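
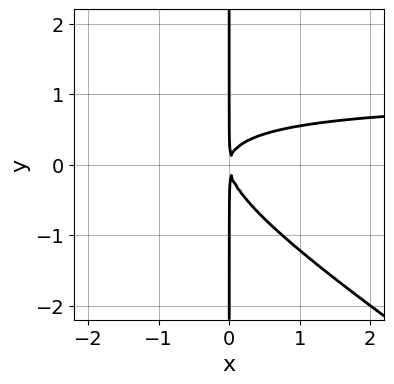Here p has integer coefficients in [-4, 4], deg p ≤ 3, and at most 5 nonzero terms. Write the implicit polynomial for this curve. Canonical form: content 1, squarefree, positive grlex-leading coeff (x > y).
2*x^2*y + 3*x*y^2 - 2*x^2

Degree: a generic line meets the curve in up to 3 points, so deg p = 3.
From the visible intercepts: the visible y-axis segment lies entirely on the curve.
Together with the visible shape, these determine p as stated.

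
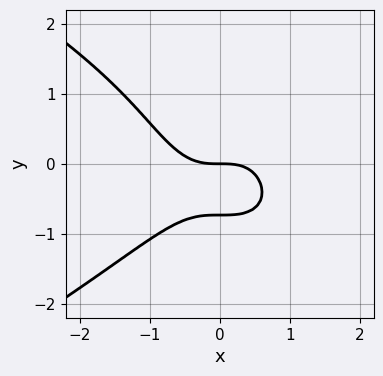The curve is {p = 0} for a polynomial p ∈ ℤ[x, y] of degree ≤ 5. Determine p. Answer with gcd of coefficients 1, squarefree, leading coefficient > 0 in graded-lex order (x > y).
1. deg p = 4. No degree-3 curve has this shape.
2. Observable constraints: one y-axis crossing is at y = 0; it crosses the x-axis at the gridline x = 0.
3. Solving for integer coefficients yields p as stated.

2*y^4 + 3*x^3 + 3*y^2 + 3*y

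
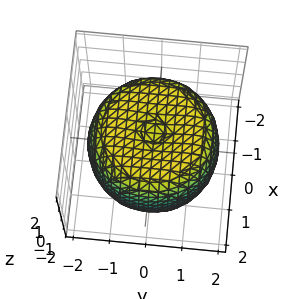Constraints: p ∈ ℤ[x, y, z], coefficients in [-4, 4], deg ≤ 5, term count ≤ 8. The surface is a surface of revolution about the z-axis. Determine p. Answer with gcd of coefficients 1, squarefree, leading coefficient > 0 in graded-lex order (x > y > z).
The degree is 4 — the shape is more complex than any degree-3 surface.
Symmetries: the z-axis is an axis of rotation, so x and y enter only as x² + y².
From the visible intercepts: a circular section at z = 0 has radius between 1 and 2.
Solving for integer coefficients yields p as stated.

x^4 + 2*x^2*y^2 + y^4 - 2*x^2 - 2*y^2 + 2*z^2 - 3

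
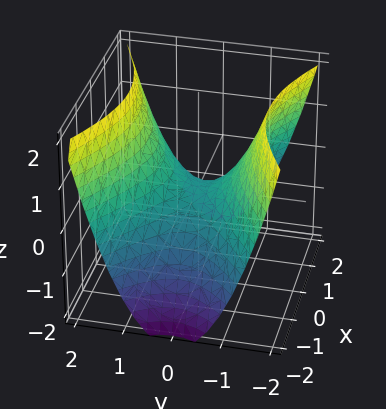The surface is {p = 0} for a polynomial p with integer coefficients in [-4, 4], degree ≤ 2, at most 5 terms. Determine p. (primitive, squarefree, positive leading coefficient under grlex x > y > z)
1. deg p = 2. A saddle surface; a quadric.
2. Symmetries: the y ↦ −y reflection is a symmetry, so y appears only in even powers; it's symmetric under x → −x, forcing even powers of x.
3. From the visible intercepts: one x-axis crossing is at x = 0; it meets the z-axis at z = 0 (among the integer gridlines); it crosses the y-axis at the gridline y = 0.
4. Putting this together gives p.

x^2 - 2*y^2 + 2*z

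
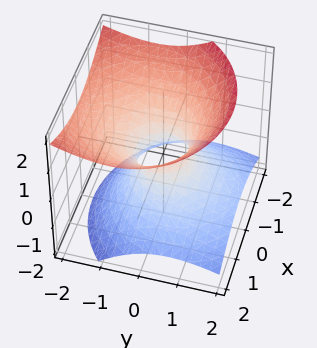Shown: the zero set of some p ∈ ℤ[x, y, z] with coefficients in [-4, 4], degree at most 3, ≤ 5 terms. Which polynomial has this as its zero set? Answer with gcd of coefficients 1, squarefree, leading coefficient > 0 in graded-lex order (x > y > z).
2*x^2 + 2*y^2 + 2*y*z - 3*z^2 - 1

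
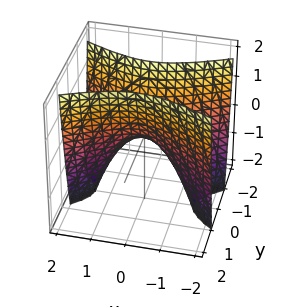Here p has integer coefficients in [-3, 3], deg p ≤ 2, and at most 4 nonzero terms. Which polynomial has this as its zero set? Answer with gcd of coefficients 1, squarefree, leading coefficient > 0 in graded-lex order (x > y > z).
1. deg p = 2. A saddle surface; a quadric.
2. Symmetries: mirror symmetry x ↦ −x ⇒ only even powers of x; it's symmetric under y → −y, forcing even powers of y.
3. Observable constraints: one x-axis crossing is at x = 0; it crosses the z-axis at the gridline z = 0; it crosses the y-axis at the gridline y = 0.
4. Putting this together gives p.

x^2 - 3*y^2 + z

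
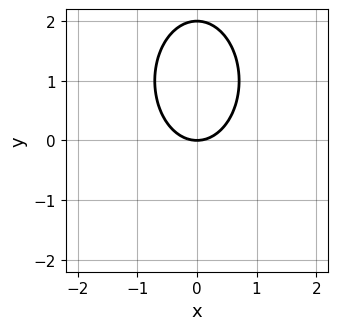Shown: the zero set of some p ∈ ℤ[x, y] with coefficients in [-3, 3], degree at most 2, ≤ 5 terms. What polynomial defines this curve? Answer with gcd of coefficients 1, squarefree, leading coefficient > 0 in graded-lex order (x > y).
First, degree: no degree-1 curve has this shape, so deg p = 2.
Then, symmetries: mirror symmetry x ↦ −x ⇒ only even powers of x.
Then, from the axis intercepts and sections: among the integer gridlines, it crosses the y-axis at y ∈ {0, 2}; one x-axis crossing is at x = 0.
Finally, matching integer coefficients to the picture gives p.

2*x^2 + y^2 - 2*y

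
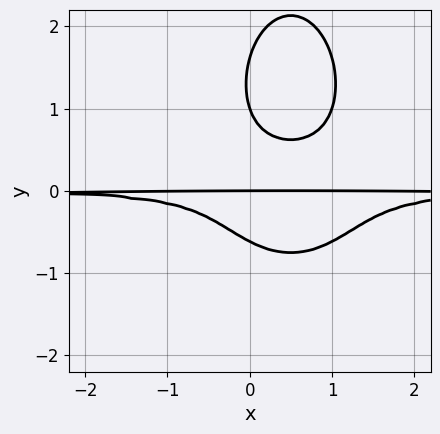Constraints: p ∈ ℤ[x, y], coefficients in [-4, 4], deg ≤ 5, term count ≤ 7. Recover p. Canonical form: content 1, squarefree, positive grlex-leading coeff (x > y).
3*x^2*y^2 + y^4 - 3*x*y^2 - 2*y^3 + y

First, deg p = 4. A generic line meets the curve in up to 4 points.
Next, checking where it meets the axes: the y-axis gridline crossings are at y ∈ {0, 1}; every point of the x-axis in the box is on the curve.
Finally, these observations pin down the coefficients.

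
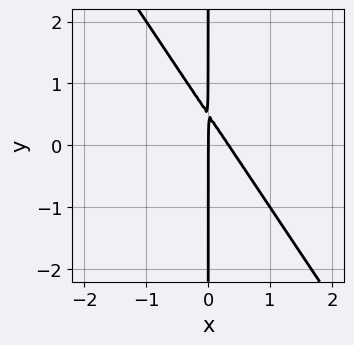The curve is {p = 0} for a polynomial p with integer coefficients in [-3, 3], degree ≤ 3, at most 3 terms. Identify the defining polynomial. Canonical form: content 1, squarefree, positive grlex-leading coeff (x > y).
First, degree: a generic line meets the curve in up to 2 points, so deg p = 2.
Next, observable constraints: every point of the y-axis in the box is on the curve; it crosses the x-axis at the gridline x = 0.
Finally, together with the visible shape, these determine p as stated.

3*x^2 + 2*x*y - x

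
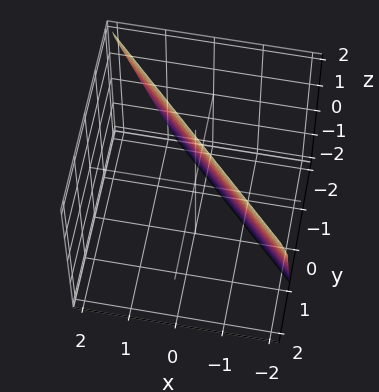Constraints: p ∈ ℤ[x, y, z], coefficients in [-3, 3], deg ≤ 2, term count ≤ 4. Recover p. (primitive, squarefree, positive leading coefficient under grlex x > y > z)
3*x + 3*y - z + 2

(a) deg p = 1. Every cross-section is a straight line — this is a plane.
(b) From the axis intercepts and sections: it meets the z-axis at z = 2 (among the integer gridlines).
(c) The integer polynomial consistent with all of this is the stated p.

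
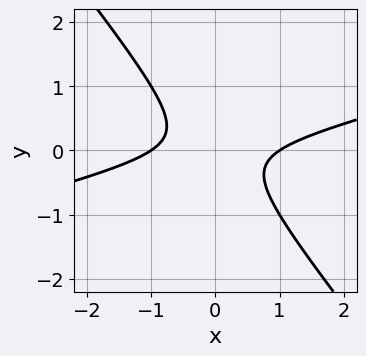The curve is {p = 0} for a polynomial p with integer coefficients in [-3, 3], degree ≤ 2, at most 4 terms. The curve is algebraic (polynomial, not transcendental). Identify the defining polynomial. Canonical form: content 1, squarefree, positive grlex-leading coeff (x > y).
x^2 - 3*x*y - 3*y^2 - 1

(a) Degree: no degree-1 curve has this shape, so deg p = 2.
(b) Against the integer gridlines: the curve avoids every integer y-axis point in the box; among the integer gridlines, it crosses the x-axis at x ∈ {-1, 1}.
(c) Together with the visible shape, these determine p as stated.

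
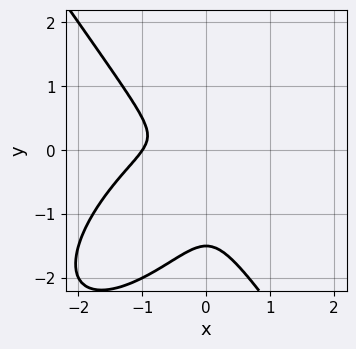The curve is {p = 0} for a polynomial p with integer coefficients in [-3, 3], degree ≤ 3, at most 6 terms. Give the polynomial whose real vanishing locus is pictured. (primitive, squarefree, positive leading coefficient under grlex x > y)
3*x^3 - 2*x^2*y + 2*y^3 + 3*x^2 + 3*y^2

First, degree: a generic line meets the curve in up to 3 points, so deg p = 3.
Next, from the visible intercepts: one x-axis crossing is at x = -1.
Finally, the integer polynomial consistent with all of this is the stated p.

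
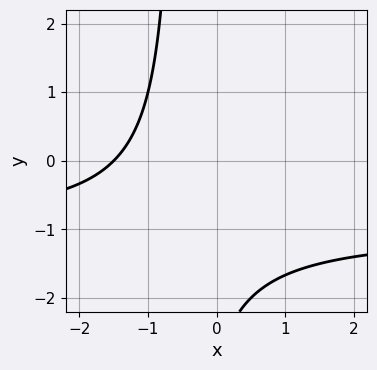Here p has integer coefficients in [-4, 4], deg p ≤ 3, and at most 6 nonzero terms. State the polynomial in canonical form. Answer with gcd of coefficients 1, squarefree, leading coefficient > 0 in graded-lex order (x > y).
2*x*y + 2*x + y + 3

(a) deg p = 2.
(b) Observable constraints: it misses every integer gridline on the y-axis.
(c) These observations pin down the coefficients.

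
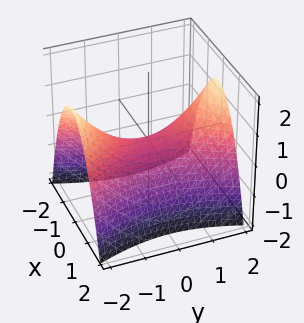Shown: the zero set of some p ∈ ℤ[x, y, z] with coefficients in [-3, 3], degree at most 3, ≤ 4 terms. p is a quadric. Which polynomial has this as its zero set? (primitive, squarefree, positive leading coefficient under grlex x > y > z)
3*x^2 - y^2 + 3*z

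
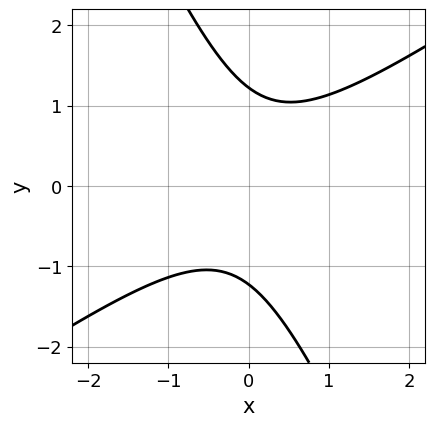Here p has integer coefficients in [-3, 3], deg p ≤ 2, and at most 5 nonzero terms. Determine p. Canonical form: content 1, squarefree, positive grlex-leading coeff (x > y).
3*x^2 - 3*x*y - 2*y^2 + 3

1. deg p = 2. The shape is more complex than any degree-1 curve.
2. From the axis intercepts and sections: no x-intercept at any integer in the box.
3. Together with the visible shape, these determine p as stated.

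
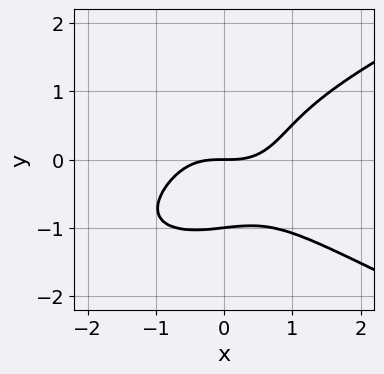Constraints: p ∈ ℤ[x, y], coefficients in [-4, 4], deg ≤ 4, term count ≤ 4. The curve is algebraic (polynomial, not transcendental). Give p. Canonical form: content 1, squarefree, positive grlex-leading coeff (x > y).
3*y^4 - 2*x^3 + x*y^2 + 3*y

(a) The degree is 4 — a generic line meets the curve in up to 4 points.
(b) Against the integer gridlines: it meets the x-axis at x = 0 (among the integer gridlines); among the integer gridlines, it crosses the y-axis at y ∈ {-1, 0}.
(c) Together with the visible shape, these determine p as stated.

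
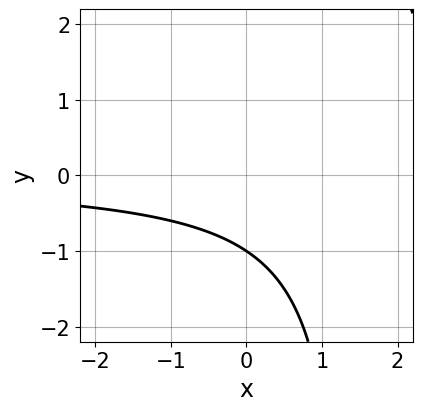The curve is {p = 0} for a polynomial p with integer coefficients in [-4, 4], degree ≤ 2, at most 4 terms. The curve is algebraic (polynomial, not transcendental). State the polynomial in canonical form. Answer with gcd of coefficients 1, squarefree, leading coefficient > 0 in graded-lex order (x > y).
2*x*y - 3*y - 3

Degree: no degree-1 curve has this shape, so deg p = 2.
Against the integer gridlines: it misses every integer gridline on the x-axis; one y-axis crossing is at y = -1.
Solving for integer coefficients yields p as stated.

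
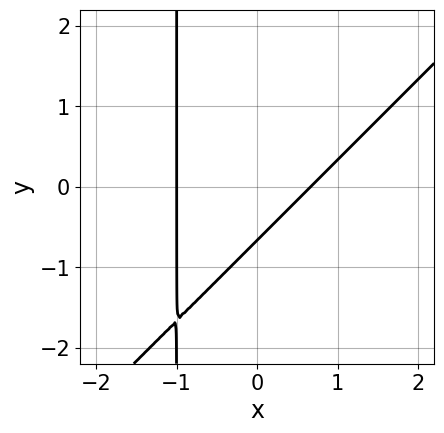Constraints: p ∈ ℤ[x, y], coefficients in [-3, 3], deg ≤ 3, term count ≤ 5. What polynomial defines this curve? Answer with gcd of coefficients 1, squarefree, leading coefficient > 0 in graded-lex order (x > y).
3*x^2 - 3*x*y + x - 3*y - 2

deg p = 2.
From the axis intercepts and sections: one x-axis crossing is at x = -1.
Fitting integer coefficients to these (and the overall shape) gives p.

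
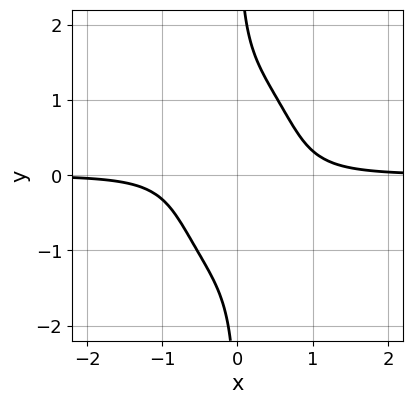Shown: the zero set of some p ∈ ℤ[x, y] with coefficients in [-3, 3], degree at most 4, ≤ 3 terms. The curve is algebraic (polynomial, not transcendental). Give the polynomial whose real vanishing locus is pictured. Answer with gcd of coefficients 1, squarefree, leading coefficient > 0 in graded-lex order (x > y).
(a) The degree is 4 — a generic line meets the curve in up to 4 points.
(b) Checking where it meets the axes: it misses every integer gridline on the y-axis; the curve avoids every integer x-axis point in the box.
(c) Assembling these constraints gives the stated polynomial.

3*x^3*y + x*y^3 - 1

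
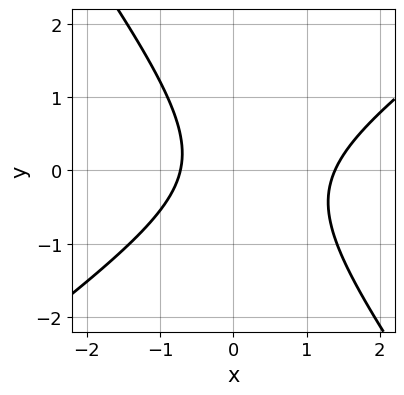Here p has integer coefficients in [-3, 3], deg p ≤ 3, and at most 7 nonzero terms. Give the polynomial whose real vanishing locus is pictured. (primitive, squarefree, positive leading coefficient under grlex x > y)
3*x^2 - 2*x*y - 3*y^2 - 2*x - 3

First, degree: no degree-1 curve has this shape, so deg p = 2.
Next, from the axis intercepts and sections: it misses every integer gridline on the y-axis.
Finally, together with the visible shape, these determine p as stated.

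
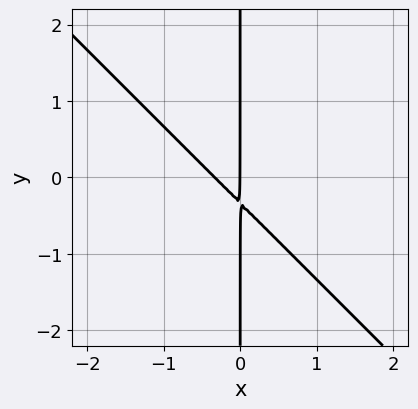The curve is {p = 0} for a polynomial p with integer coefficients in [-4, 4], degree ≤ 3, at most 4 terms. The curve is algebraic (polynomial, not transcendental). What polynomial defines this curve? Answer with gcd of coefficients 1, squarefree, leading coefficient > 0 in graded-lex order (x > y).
First, the degree is 2 — the shape is more complex than any degree-1 curve.
Next, reading off the gridlines: the visible y-axis segment lies entirely on the curve; it crosses the x-axis at the gridline x = 0.
Finally, these observations pin down the coefficients.

3*x^2 + 3*x*y + x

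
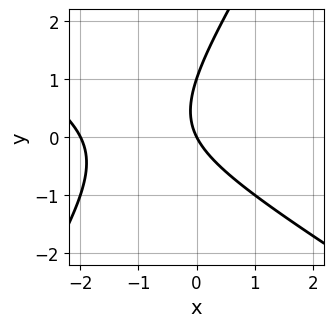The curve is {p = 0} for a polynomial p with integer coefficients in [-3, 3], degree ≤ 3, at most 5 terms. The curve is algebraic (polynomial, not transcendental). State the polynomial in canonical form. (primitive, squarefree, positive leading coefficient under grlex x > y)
1. deg p = 2. The shape is more complex than any degree-1 curve.
2. Against the integer gridlines: among the integer gridlines, it crosses the y-axis at y ∈ {0, 1}; among the integer gridlines, it crosses the x-axis at x ∈ {-2, 0}.
3. Fitting integer coefficients to these (and the overall shape) gives p.

x^2 + x*y - y^2 + 2*x + y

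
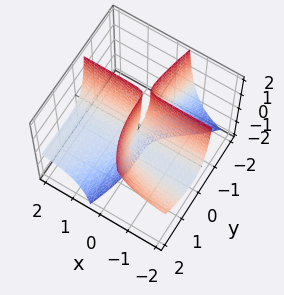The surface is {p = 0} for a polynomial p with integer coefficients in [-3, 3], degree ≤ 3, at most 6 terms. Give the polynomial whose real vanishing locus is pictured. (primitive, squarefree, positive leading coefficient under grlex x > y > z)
2*x*y^2 - 3*x*y*z - y^3 - 3*x*y - 2*x*z

(a) deg p = 3. A generic line meets the surface in up to 3 points.
(b) From the axis intercepts and sections: every point of the z-axis in the box is on the surface; the visible x-axis segment lies entirely on the surface.
(c) Matching integer coefficients to the picture gives p.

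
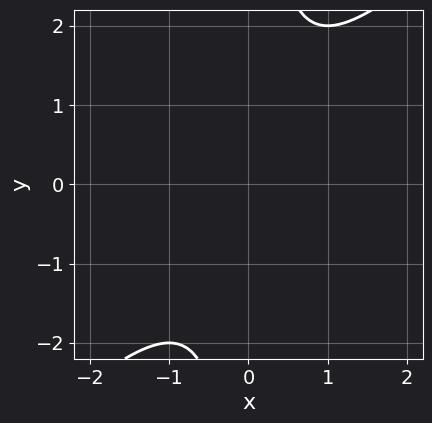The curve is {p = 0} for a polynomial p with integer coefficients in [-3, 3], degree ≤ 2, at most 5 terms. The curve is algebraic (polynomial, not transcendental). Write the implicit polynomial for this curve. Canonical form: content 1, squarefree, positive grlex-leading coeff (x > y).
x^2 - x*y + 1

First, deg p = 2.
Next, observable constraints: no y-intercept at any integer in the box; no x-intercept at any integer in the box.
Finally, matching integer coefficients to the picture gives p.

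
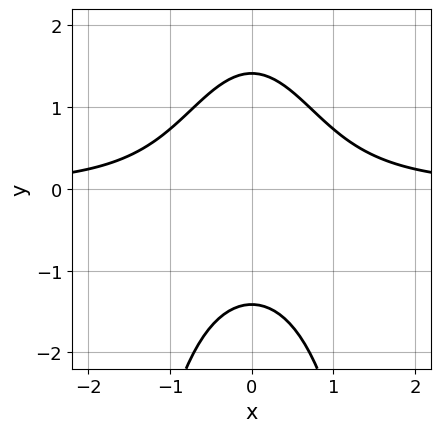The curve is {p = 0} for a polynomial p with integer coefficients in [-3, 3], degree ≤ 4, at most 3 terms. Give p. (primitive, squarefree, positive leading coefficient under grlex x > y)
1. deg p = 3. A generic line meets the curve in up to 3 points.
2. Symmetries: mirror symmetry x ↦ −x ⇒ only even powers of x.
3. Against the integer gridlines: it misses every integer gridline on the x-axis.
4. Together with the visible shape, these determine p as stated.

2*x^2*y + y^2 - 2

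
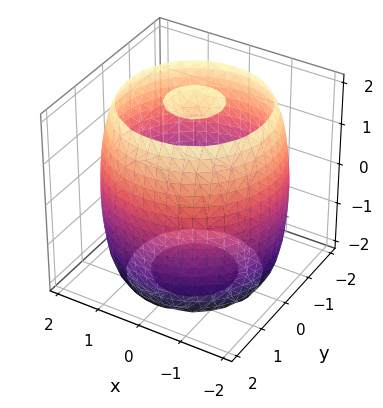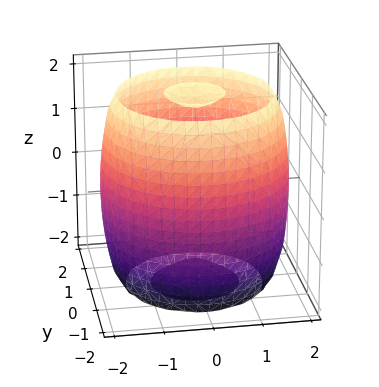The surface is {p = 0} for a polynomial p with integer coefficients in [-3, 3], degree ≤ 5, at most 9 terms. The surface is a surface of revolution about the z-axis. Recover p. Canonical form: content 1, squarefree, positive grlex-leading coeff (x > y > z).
x^4 + 2*x^2*y^2 + y^4 - 3*x^2 - 3*y^2 + z^2 - 3

(a) There are 3 components. They look like related sheets of one shape, so recover p as a whole.
(b) Degree: the shape is more complex than any degree-3 surface, so deg p = 4.
(c) Symmetry: the surface is invariant under rotation about z: p = q(x² + y², z).
(d) Reading off the gridlines: a circular section at z = -1 has radius between 1 and 2.
(e) Solving for integer coefficients yields p as stated.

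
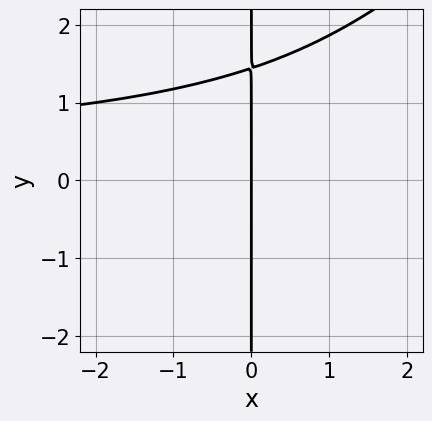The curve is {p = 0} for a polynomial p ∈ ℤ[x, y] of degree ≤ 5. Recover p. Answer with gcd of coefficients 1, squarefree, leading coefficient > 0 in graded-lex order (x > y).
x^2*y^2 - x*y^3 + 3*x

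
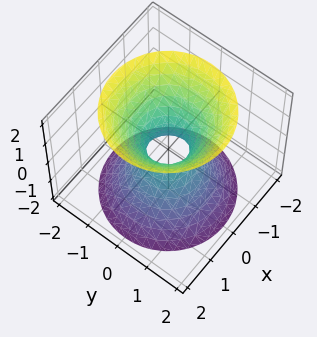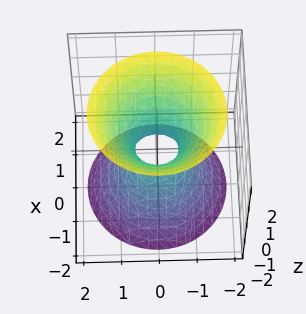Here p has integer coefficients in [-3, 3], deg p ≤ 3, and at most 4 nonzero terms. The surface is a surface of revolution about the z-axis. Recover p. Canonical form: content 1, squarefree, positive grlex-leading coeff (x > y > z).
First, deg p = 2. The shape is more complex than any degree-1 surface.
Next, symmetries: rotational symmetry about the z-axis ⇒ p depends on x, y only through x² + y².
Next, from the visible intercepts: a circular section at z = 2 has radius between 1 and 2; it misses every integer gridline on the z-axis.
Finally, these observations pin down the coefficients.

3*x^2 + 3*y^2 - 2*z^2 - 1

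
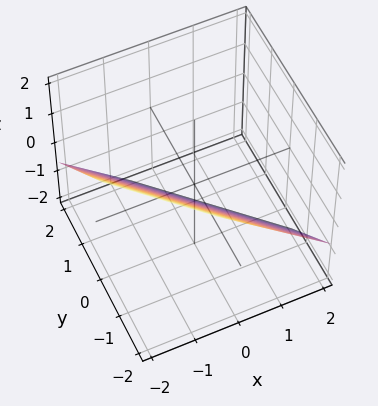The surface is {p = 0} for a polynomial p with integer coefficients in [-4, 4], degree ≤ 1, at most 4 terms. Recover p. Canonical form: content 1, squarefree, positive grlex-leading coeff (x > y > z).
The degree is 1 — every cross-section is a straight line — this is a plane.
Putting this together gives p.

3*x + 3*y + 3*z + 2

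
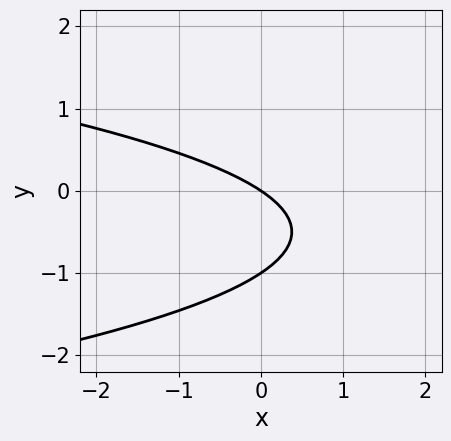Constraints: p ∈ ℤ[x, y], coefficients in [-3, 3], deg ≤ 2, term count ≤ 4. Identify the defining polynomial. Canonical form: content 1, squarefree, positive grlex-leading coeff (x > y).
3*y^2 + 2*x + 3*y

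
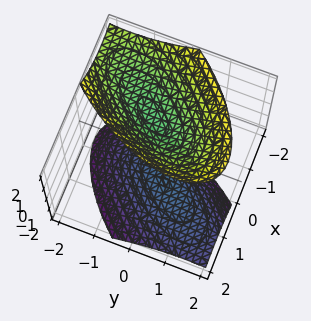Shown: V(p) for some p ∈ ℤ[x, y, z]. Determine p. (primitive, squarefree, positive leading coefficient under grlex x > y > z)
3*x^2 - 3*x*y + 2*x*z + 2*y^2 - 2*z^2 + 2

1. I count 2 distinct pieces. They look like related sheets of one shape, so recover p as a whole.
2. Degree: a generic line meets the surface in up to 2 points, so deg p = 2.
3. From the axis intercepts and sections: among the integer gridlines, it crosses the z-axis at z ∈ {-1, 1}; no x-intercept at any integer in the box.
4. Matching integer coefficients to the picture gives p.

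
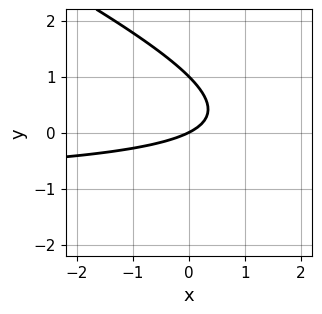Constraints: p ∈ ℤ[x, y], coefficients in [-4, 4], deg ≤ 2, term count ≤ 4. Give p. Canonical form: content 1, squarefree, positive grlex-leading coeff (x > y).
x*y + 2*y^2 + x - 2*y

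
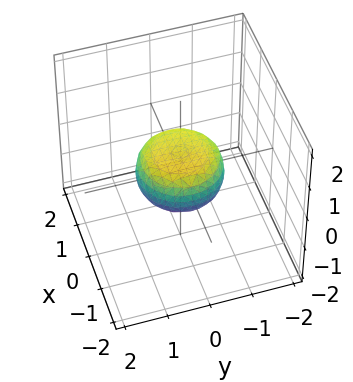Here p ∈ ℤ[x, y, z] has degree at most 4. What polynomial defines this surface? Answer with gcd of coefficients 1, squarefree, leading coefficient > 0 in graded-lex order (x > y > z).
2*x^4 + 4*x^2*y^2 + 2*y^4 - x^2 - y^2 + 3*z^2 - 1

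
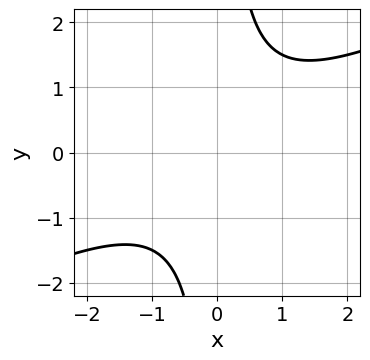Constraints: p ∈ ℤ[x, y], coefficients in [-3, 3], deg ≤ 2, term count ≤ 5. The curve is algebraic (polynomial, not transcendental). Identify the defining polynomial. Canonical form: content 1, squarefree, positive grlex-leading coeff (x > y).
1. The degree is 2 — a generic line meets the curve in up to 2 points.
2. Against the integer gridlines: it misses every integer gridline on the x-axis; the curve avoids every integer y-axis point in the box.
3. Assembling these constraints gives the stated polynomial.

x^2 - 2*x*y + 2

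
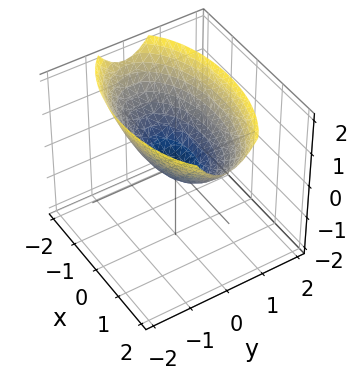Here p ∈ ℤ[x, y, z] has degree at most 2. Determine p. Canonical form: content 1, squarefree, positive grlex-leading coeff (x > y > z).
x^2 + 3*y^2 - 3*z

(a) Degree: a single bowl opening along one axis; a quadric, so deg p = 2.
(b) Symmetries: mirror symmetry y ↦ −y ⇒ only even powers of y; the x ↦ −x reflection is a symmetry, so x appears only in even powers.
(c) From the axis intercepts and sections: it crosses the z-axis at the gridline z = 0; one y-axis crossing is at y = 0.
(d) Fitting integer coefficients to these (and the overall shape) gives p.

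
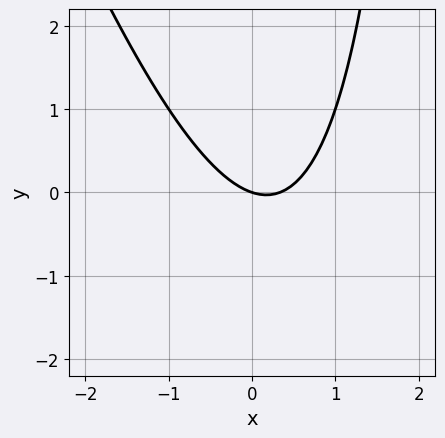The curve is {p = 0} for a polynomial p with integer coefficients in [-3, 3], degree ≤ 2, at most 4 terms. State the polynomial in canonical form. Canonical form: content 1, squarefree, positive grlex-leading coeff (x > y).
Degree: a generic line meets the curve in up to 2 points, so deg p = 2.
From the axis intercepts and sections: one y-axis crossing is at y = 0; it meets the x-axis at x = 0 (among the integer gridlines).
Putting this together gives p.

3*x^2 + x*y - x - 3*y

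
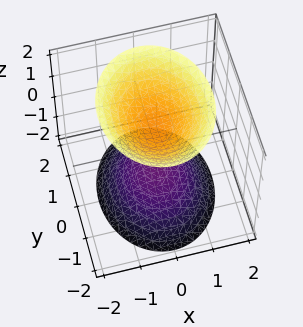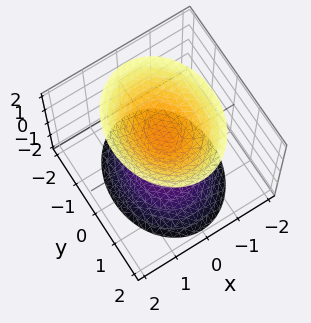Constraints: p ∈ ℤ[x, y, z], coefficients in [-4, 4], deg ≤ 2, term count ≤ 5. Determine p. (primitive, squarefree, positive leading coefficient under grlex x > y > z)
3*x^2 + 2*y^2 - 2*z^2 + 2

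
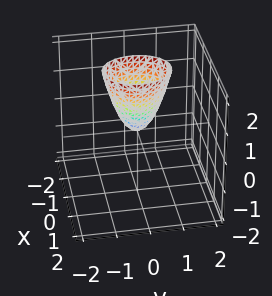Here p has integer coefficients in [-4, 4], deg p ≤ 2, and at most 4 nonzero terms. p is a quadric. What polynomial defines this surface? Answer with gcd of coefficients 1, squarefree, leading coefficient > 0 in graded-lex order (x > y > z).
deg p = 2. A paraboloid; a quadric.
Symmetries: mirror symmetry y ↦ −y ⇒ only even powers of y; the x ↦ −x reflection is a symmetry, so x appears only in even powers.
Checking where it meets the axes: it meets the z-axis at z = 0 (among the integer gridlines); it meets the y-axis at y = 0 (among the integer gridlines); it meets the x-axis at x = 0 (among the integer gridlines).
Solving for integer coefficients yields p as stated.

3*x^2 + 2*y^2 - z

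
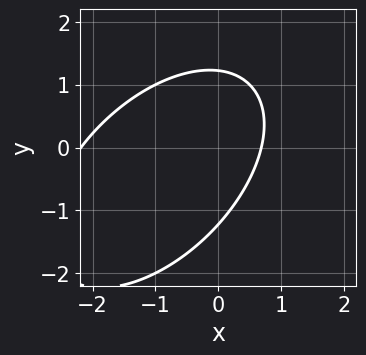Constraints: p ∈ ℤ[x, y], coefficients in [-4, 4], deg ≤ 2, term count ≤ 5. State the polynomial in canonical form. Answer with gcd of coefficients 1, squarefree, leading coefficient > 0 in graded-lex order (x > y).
2*x^2 - 2*x*y + 2*y^2 + 3*x - 3

The degree is 2 — the shape is more complex than any degree-1 curve.
The integer polynomial consistent with all of this is the stated p.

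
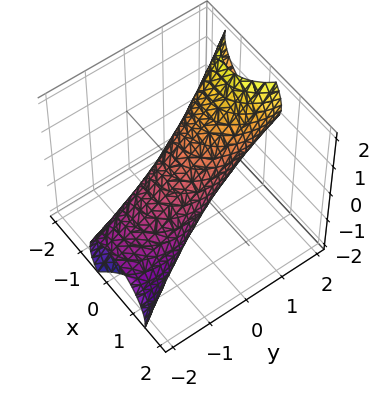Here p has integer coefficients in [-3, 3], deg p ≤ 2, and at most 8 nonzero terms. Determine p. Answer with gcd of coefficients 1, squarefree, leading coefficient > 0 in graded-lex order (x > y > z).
2*x^2 + x*z + y^2 - 3*y*z + 2*z^2 - 1

1. Degree: the shape is more complex than any degree-1 surface, so deg p = 2.
2. Checking where it meets the axes: the y-axis gridline crossings are at y ∈ {-1, 1}.
3. Assembling these constraints gives the stated polynomial.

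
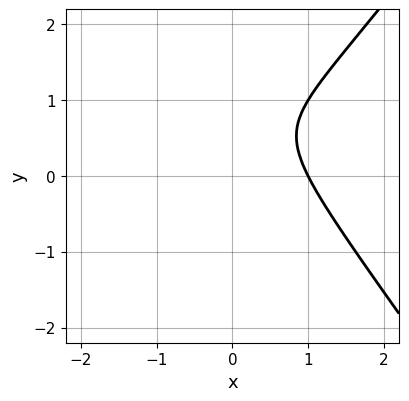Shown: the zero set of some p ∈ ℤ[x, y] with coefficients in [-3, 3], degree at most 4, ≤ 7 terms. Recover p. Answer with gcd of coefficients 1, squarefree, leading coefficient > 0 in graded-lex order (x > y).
First, the degree is 3 — no degree-2 curve has this shape.
Then, observable constraints: it meets the x-axis at x = 1 (among the integer gridlines); no y-intercept at any integer in the box.
Finally, putting this together gives p.

2*x^3 - x*y^2 - 2*y^2 + 3*y - 2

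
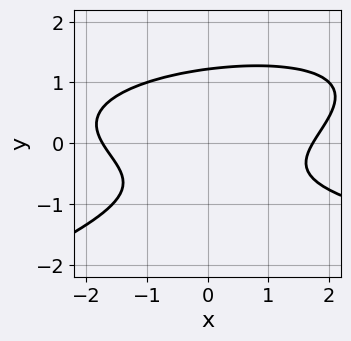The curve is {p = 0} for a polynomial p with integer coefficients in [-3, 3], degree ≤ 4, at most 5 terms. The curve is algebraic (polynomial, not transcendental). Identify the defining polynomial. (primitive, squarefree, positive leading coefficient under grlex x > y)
Degree: a generic line meets the curve in up to 3 points, so deg p = 3.
Solving for integer coefficients yields p as stated.

x*y^2 - 3*y^3 - x^2 + 2*y + 3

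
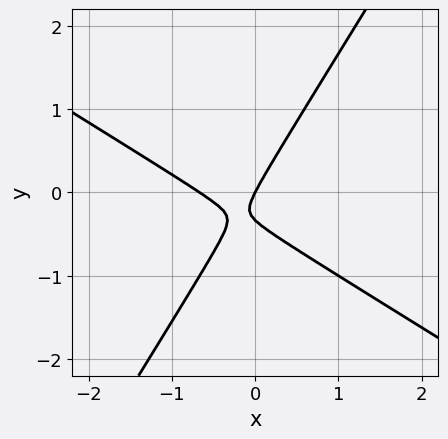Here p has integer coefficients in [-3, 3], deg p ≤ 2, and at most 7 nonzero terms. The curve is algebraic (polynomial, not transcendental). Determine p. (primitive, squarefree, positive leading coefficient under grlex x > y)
3*x^2 + 3*x*y - 3*y^2 + 2*x - y

The degree is 2 — no degree-1 curve has this shape.
Against the integer gridlines: one y-axis crossing is at y = 0; it meets the x-axis at x = 0 (among the integer gridlines).
The integer polynomial consistent with all of this is the stated p.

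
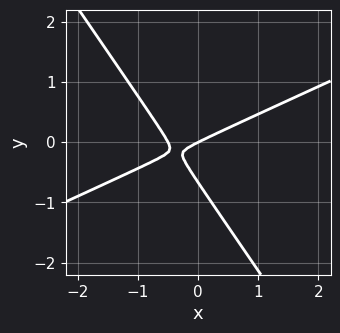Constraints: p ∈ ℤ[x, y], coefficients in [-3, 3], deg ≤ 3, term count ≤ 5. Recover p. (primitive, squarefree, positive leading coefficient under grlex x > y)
2*x^2 - 3*x*y - 3*y^2 + x - 2*y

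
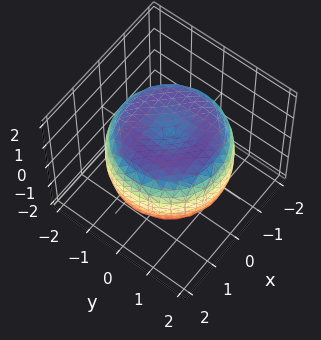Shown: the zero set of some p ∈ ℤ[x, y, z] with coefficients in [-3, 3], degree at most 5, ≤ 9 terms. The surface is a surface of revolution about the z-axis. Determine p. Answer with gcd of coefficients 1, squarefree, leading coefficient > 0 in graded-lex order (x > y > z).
(a) deg p = 4. No degree-3 surface has this shape.
(b) Symmetries: rotational symmetry about the z-axis ⇒ p depends on x, y only through x² + y².
(c) From the visible intercepts: among the integer gridlines, it crosses the z-axis at z ∈ {-1, 1}; a circular section at z = 1 has radius between 1 and 2.
(d) Putting this together gives p.

x^4 + 2*x^2*y^2 + y^4 - 2*x^2 - 2*y^2 + 2*z^2 - 2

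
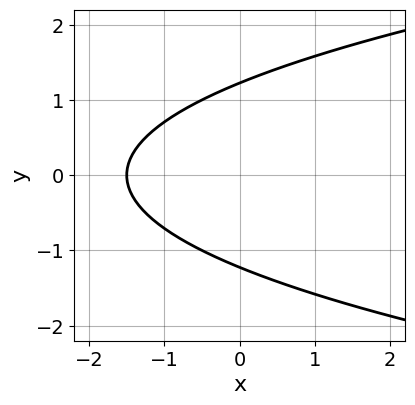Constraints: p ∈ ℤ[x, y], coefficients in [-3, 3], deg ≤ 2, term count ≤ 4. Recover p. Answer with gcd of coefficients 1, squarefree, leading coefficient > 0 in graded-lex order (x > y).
Degree: no degree-1 curve has this shape, so deg p = 2.
Symmetries: mirror symmetry y ↦ −y ⇒ only even powers of y.
Solving for integer coefficients yields p as stated.

2*y^2 - 2*x - 3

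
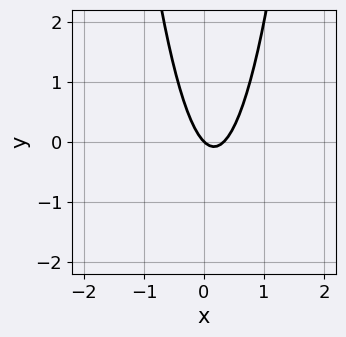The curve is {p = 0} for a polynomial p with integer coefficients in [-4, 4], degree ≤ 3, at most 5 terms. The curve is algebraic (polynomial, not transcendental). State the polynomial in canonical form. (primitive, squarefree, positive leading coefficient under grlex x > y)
(a) The degree is 2 — a generic line meets the curve in up to 2 points.
(b) Observable constraints: one y-axis crossing is at y = 0; it crosses the x-axis at the gridline x = 0.
(c) Together with the visible shape, these determine p as stated.

3*x^2 - x - y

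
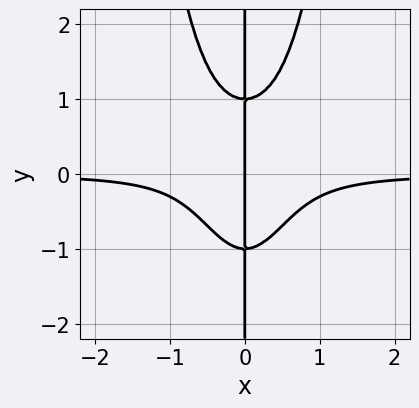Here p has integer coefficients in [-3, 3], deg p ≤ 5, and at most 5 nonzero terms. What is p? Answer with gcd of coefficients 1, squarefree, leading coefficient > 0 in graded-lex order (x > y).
Degree: the shape is more complex than any degree-3 curve, so deg p = 4.
From the visible intercepts: one x-axis crossing is at x = 0; the visible y-axis segment lies entirely on the curve.
Solving for integer coefficients yields p as stated.

3*x^3*y - x*y^2 + x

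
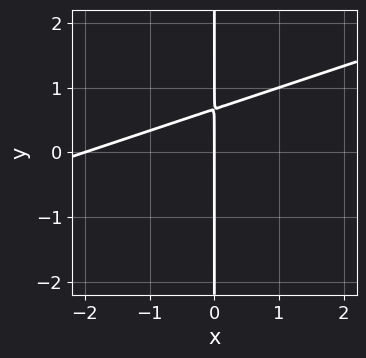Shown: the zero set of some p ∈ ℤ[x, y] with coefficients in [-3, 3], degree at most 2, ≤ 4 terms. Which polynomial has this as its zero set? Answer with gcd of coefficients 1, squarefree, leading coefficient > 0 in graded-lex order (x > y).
x^2 - 3*x*y + 2*x

(a) deg p = 2.
(b) From the visible intercepts: among the integer gridlines, it crosses the x-axis at x ∈ {-2, 0}; the visible y-axis segment lies entirely on the curve.
(c) The integer polynomial consistent with all of this is the stated p.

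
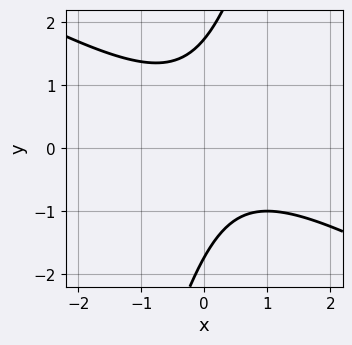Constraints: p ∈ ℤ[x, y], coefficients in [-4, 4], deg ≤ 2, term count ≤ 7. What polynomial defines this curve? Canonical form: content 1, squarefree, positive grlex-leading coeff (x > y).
2*x^2 + 3*x*y - y^2 - x + 3

(a) The degree is 2 — a generic line meets the curve in up to 2 points.
(b) Reading off the gridlines: no x-intercept at any integer in the box.
(c) Putting this together gives p.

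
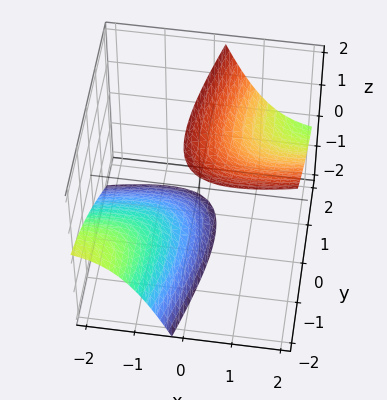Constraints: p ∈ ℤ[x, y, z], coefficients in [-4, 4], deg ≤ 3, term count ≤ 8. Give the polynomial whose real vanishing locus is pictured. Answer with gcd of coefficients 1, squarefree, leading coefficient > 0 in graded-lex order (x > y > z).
1. There are 2 components. Treating them together as one polynomial.
2. deg p = 2. No degree-1 surface has this shape.
3. Observable constraints: the surface avoids every integer x-axis point in the box; no y-intercept at any integer in the box.
4. These observations pin down the coefficients.

x^2 - 3*x*y - 3*x*z + y^2 - z^2 + 3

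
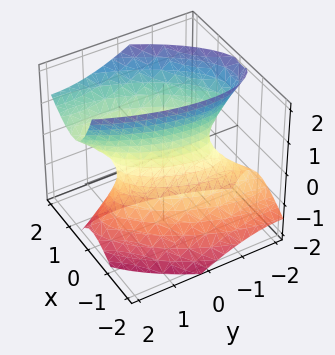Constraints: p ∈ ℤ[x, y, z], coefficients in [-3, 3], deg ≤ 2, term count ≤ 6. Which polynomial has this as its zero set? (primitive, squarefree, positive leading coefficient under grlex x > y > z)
1. The degree is 2 — no degree-1 surface has this shape.
2. Checking where it meets the axes: among the integer gridlines, it crosses the y-axis at y ∈ {-1, 1}; the surface avoids every integer z-axis point in the box.
3. Putting this together gives p.

3*x^2 - 2*x*y - 2*x*z + y^2 - z^2 - 1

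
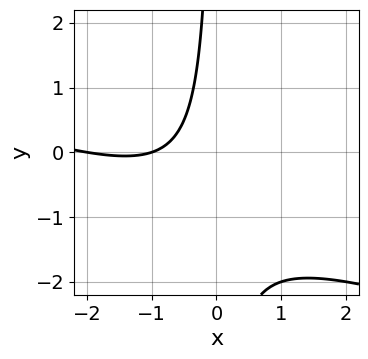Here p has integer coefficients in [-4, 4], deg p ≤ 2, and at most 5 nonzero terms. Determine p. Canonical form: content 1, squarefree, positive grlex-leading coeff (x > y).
x^2 + 3*x*y + 3*x + 2

First, deg p = 2. The shape is more complex than any degree-1 curve.
Next, from the axis intercepts and sections: among the integer gridlines, it crosses the x-axis at x ∈ {-2, -1}; no y-intercept at any integer in the box.
Finally, assembling these constraints gives the stated polynomial.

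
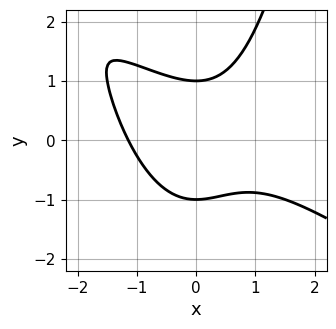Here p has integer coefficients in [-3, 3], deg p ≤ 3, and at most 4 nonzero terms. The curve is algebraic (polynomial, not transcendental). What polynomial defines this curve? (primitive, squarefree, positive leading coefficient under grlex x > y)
2*x^3 + 3*x^2*y - 3*y^2 + 3

First, the degree is 3 — the shape is more complex than any degree-2 curve.
Next, observable constraints: the y-axis gridline crossings are at y ∈ {-1, 1}.
Finally, solving for integer coefficients yields p as stated.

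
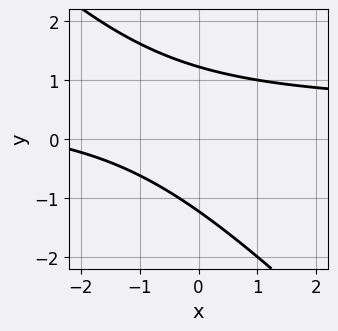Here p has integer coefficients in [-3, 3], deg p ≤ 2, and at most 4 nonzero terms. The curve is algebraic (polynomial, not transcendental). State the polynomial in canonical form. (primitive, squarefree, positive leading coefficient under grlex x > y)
2*x*y + 2*y^2 - x - 3

1. deg p = 2. No degree-1 curve has this shape.
2. Reading off the gridlines: no x-intercept at any integer in the box.
3. Putting this together gives p.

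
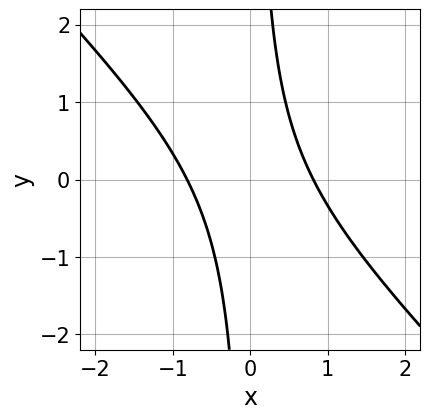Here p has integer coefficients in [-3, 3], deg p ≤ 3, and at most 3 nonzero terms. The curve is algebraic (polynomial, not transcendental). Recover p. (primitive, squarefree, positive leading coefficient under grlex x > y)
3*x^2 + 3*x*y - 2

The degree is 2 — the shape is more complex than any degree-1 curve.
From the axis intercepts and sections: it misses every integer gridline on the y-axis.
The integer polynomial consistent with all of this is the stated p.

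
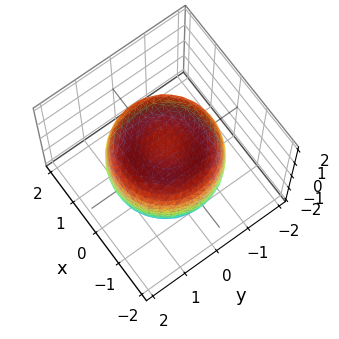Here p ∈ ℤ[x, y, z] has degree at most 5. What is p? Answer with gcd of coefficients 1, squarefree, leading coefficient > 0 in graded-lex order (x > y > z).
First, deg p = 4. A generic line meets the surface in up to 4 points.
Next, symmetries: the surface is invariant under rotation about z: p = q(x² + y², z).
Then, from the axis intercepts and sections: a circular section at z = -1 has radius between 1 and 2; the z-axis gridline crossings are at z ∈ {-1, 1}.
Finally, solving for integer coefficients yields p as stated.

2*x^4 + 4*x^2*y^2 + 2*y^4 - 3*x^2 - 3*y^2 + 3*z^2 - 3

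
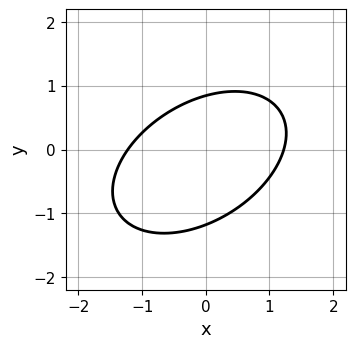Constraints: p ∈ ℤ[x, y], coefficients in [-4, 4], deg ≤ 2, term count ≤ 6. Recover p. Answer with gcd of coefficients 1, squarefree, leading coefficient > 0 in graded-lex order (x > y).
2*x^2 - 2*x*y + 3*y^2 + y - 3

(a) The degree is 2 — a generic line meets the curve in up to 2 points.
(b) The integer polynomial consistent with all of this is the stated p.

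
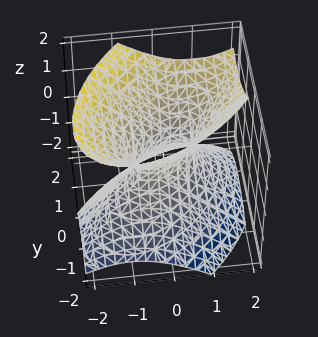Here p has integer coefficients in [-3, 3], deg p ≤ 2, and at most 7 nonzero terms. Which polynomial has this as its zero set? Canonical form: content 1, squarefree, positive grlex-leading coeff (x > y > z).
2*x^2 - 2*x*y + 2*y^2 - y*z - 2*z^2 - 1

(a) The degree is 2 — the shape is more complex than any degree-1 surface.
(b) Against the integer gridlines: the surface avoids every integer z-axis point in the box.
(c) Solving for integer coefficients yields p as stated.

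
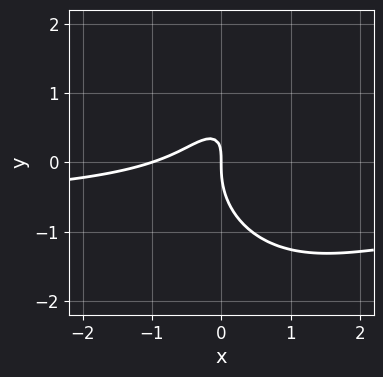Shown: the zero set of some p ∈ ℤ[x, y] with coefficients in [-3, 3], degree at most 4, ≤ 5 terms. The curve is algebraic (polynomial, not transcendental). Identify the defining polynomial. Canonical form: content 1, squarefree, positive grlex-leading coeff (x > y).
3*x^2*y + 2*y^3 + 2*x^2 - 3*x*y + 2*x

The degree is 3 — no degree-2 curve has this shape.
From the visible intercepts: it crosses the y-axis at the gridline y = 0; the x-axis gridline crossings are at x ∈ {-1, 0}.
Assembling these constraints gives the stated polynomial.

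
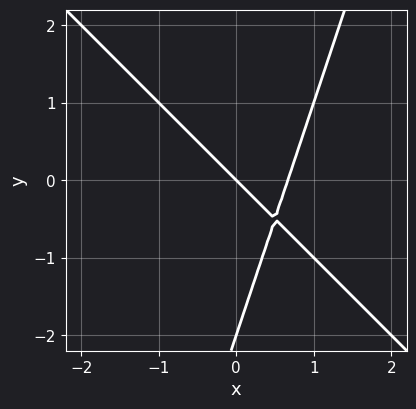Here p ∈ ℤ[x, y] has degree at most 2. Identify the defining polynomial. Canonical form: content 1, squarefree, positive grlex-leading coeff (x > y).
(a) Degree: a generic line meets the curve in up to 2 points, so deg p = 2.
(b) Against the integer gridlines: among the integer gridlines, it crosses the y-axis at y ∈ {-2, 0}; it meets the x-axis at x = 0 (among the integer gridlines).
(c) Solving for integer coefficients yields p as stated.

3*x^2 + 2*x*y - y^2 - 2*x - 2*y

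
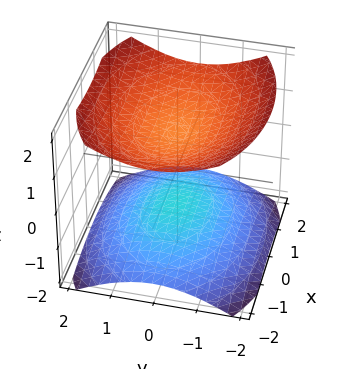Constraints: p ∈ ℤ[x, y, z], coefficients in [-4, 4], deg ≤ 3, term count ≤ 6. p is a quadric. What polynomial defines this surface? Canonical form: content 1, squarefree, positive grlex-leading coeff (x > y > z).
x^2 + 2*y^2 - 3*z^2 + 3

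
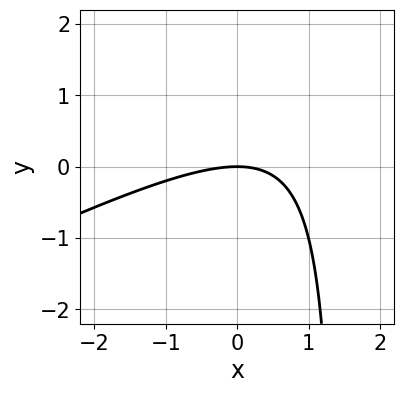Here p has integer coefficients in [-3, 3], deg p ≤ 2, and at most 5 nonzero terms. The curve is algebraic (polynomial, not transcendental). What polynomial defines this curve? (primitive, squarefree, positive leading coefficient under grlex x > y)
First, deg p = 2. No degree-1 curve has this shape.
Next, reading off the gridlines: it meets the x-axis at x = 0 (among the integer gridlines); one y-axis crossing is at y = 0.
Finally, fitting integer coefficients to these (and the overall shape) gives p.

x^2 - 2*x*y + 3*y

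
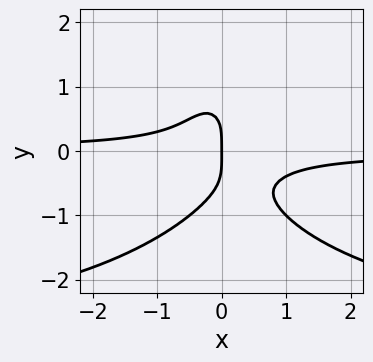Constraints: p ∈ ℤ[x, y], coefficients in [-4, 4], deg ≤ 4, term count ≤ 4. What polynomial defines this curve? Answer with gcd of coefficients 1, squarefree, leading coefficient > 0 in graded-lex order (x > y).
1. deg p = 4.
2. Against the integer gridlines: one y-axis crossing is at y = 0; one x-axis crossing is at x = 0.
3. Putting this together gives p.

x^2*y^2 + y^4 + 3*x^2*y + x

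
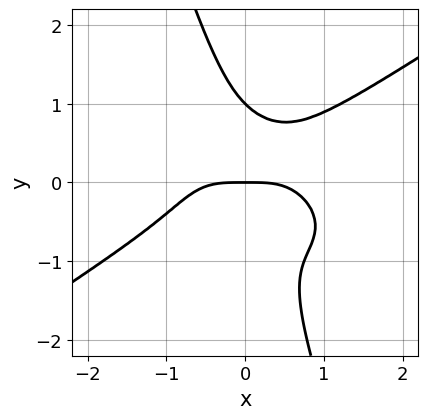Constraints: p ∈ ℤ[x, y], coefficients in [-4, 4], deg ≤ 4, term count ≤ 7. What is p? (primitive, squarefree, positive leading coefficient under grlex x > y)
x^4 - 3*x*y^3 - y^4 + x^2*y + y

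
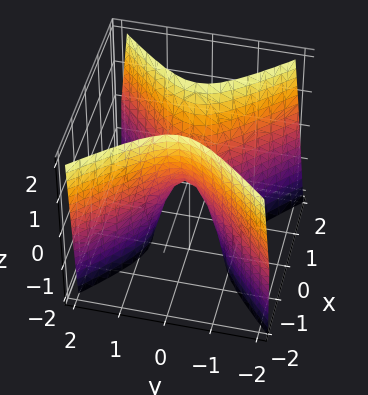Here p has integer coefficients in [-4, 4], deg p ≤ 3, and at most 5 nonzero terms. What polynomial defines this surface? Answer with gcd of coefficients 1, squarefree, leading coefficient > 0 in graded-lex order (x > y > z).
3*x^2 - 3*y^2 - z

(a) The degree is 2 — a hyperbolic paraboloid; a quadric.
(b) Symmetries: it's symmetric under x → −x, forcing even powers of x; mirror symmetry y ↦ −y ⇒ only even powers of y.
(c) From the axis intercepts and sections: one x-axis crossing is at x = 0; it meets the z-axis at z = 0 (among the integer gridlines).
(d) The integer polynomial consistent with all of this is the stated p.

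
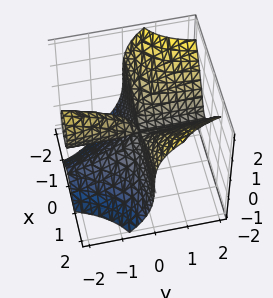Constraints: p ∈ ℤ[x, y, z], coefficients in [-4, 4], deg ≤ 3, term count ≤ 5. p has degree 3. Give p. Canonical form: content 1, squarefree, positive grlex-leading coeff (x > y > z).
3*x^2*y - z^3 - y*z

Degree: no degree-2 surface has this shape, so deg p = 3.
Checking where it meets the axes: the visible y-axis segment lies entirely on the surface; one z-axis crossing is at z = 0.
The integer polynomial consistent with all of this is the stated p. Check: (-2, 0, 0) on the x-axis lies on the surface, and p(-2, 0, 0) = 0. ✓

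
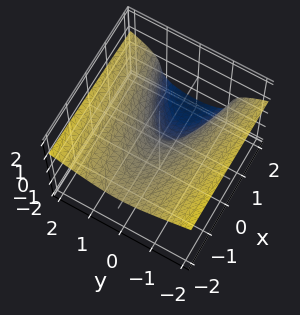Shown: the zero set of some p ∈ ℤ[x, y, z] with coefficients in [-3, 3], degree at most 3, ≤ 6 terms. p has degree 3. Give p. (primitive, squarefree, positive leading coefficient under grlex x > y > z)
3*z^3 - 3*y^2 + 3*z^2 + 2*x + 2*z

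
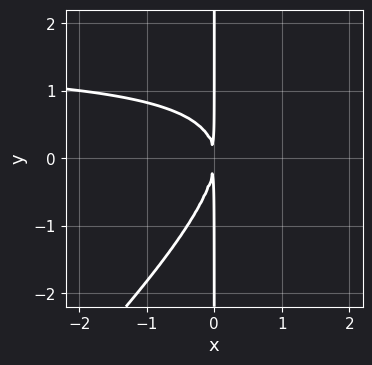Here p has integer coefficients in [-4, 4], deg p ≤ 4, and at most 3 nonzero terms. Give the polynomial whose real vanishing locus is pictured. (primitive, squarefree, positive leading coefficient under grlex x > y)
2*x^2*y - 2*x*y^2 - 3*x^2

deg p = 3. The shape is more complex than any degree-2 curve.
Observable constraints: the visible y-axis segment lies entirely on the curve.
These observations pin down the coefficients.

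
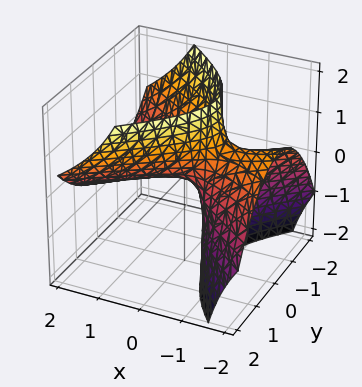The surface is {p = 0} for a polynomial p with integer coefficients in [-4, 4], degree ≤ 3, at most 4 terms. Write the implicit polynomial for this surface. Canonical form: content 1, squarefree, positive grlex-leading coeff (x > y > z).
1. The degree is 2 — no degree-1 surface has this shape.
2. Reading off the gridlines: one x-axis crossing is at x = 0; it crosses the z-axis at the gridline z = 0; one y-axis crossing is at y = 0.
3. Putting this together gives p.

x^2 + 3*x*z - 2*y^2 + 2*z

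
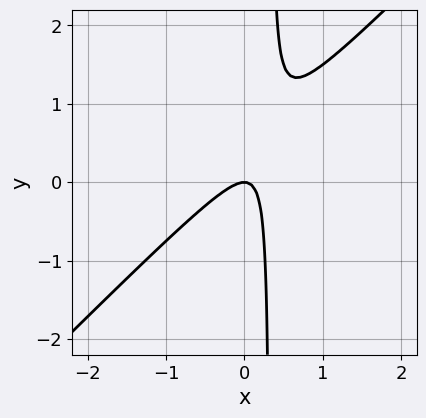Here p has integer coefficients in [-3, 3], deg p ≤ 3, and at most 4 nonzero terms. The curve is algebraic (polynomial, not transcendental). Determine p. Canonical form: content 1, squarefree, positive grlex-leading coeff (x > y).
(a) deg p = 2. No degree-1 curve has this shape.
(b) From the axis intercepts and sections: it crosses the y-axis at the gridline y = 0; it meets the x-axis at x = 0 (among the integer gridlines).
(c) Solving for integer coefficients yields p as stated.

3*x^2 - 3*x*y + y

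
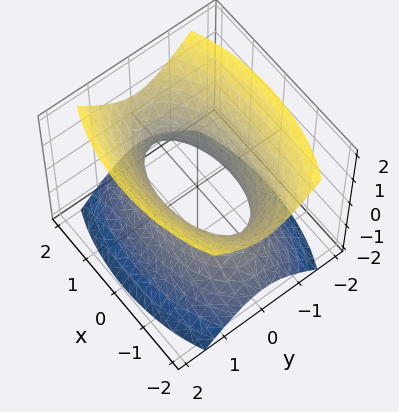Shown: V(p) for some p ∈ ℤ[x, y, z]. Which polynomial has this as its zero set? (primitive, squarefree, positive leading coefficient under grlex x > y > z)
(a) Degree: an hourglass — one-sheet hyperboloid; a quadric, so deg p = 2.
(b) Symmetries: the z ↦ −z reflection is a symmetry, so z appears only in even powers; the y ↦ −y reflection is a symmetry, so y appears only in even powers; the x ↦ −x reflection is a symmetry, so x appears only in even powers.
(c) Checking where it meets the axes: it misses every integer gridline on the z-axis.
(d) Solving for integer coefficients yields p as stated.

x^2 + 3*y^2 - 2*z^2 - 2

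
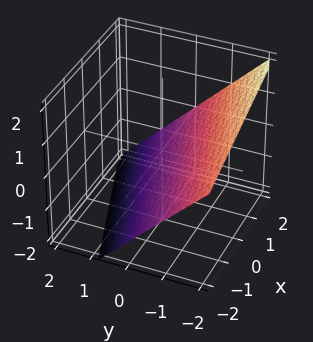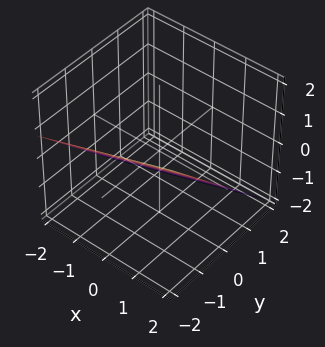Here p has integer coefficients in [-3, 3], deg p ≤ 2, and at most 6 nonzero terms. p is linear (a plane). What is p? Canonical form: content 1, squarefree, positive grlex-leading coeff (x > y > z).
x - 3*y - 3*z - 2

(a) The degree is 1 — every cross-section is a straight line — this is a plane.
(b) Against the integer gridlines: one x-axis crossing is at x = 2.
(c) Matching integer coefficients to the picture gives p.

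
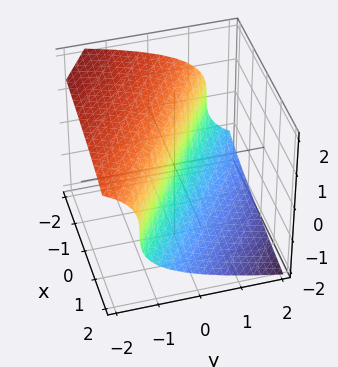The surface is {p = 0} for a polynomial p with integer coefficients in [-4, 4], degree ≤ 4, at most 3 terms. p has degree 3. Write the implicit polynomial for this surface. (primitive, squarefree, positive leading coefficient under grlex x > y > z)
(a) Degree: no degree-2 surface has this shape, so deg p = 3.
(b) From the axis intercepts and sections: it crosses the x-axis at the gridline x = 0; it crosses the z-axis at the gridline z = 0.
(c) The integer polynomial consistent with all of this is the stated p.

z^3 + 2*x + 3*y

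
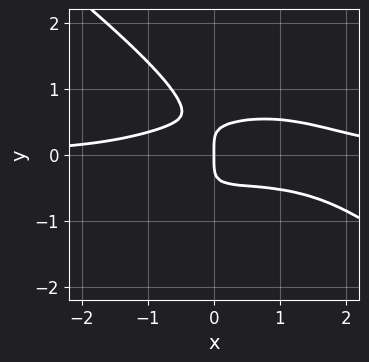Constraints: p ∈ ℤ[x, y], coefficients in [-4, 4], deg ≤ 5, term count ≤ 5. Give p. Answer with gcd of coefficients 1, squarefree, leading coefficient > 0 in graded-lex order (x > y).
(a) The degree is 4 — no degree-3 curve has this shape.
(b) Checking where it meets the axes: it meets the y-axis at y = 0 (among the integer gridlines); one x-axis crossing is at x = 0.
(c) These observations pin down the coefficients.

x^3*y + 2*y^4 - x^2*y + 3*x*y^2 - x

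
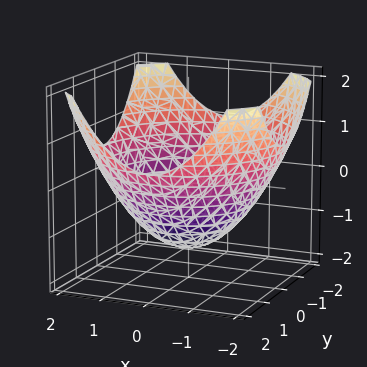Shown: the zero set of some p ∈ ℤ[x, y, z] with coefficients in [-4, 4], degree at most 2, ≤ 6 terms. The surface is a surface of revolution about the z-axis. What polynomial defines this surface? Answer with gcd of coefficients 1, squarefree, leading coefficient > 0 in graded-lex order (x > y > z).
deg p = 2. No degree-1 surface has this shape.
Symmetries: the surface is invariant under rotation about z: p = q(x² + y², z).
Observable constraints: a circular section at z = -1 has radius exactly 1.
Putting this together gives p.

x^2 + y^2 - 2*z - 3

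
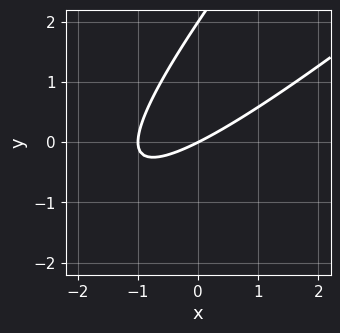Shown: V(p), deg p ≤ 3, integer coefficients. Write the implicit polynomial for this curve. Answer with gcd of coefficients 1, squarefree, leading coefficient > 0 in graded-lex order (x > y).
First, deg p = 2. No degree-1 curve has this shape.
Next, from the visible intercepts: the x-axis gridline crossings are at x ∈ {-1, 0}; among the integer gridlines, it crosses the y-axis at y ∈ {0, 2}.
Finally, solving for integer coefficients yields p as stated.

x^2 - 2*x*y + y^2 + x - 2*y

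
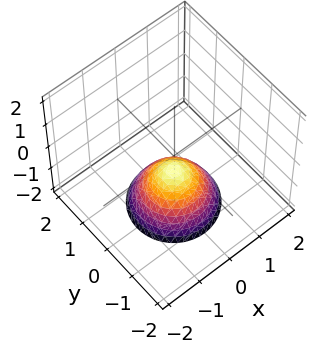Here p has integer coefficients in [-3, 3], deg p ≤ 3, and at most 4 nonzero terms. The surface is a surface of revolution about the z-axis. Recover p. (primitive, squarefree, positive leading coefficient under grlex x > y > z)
3*x^2 + 3*y^2 + 3*z + 2

First, degree: a generic line meets the surface in up to 2 points, so deg p = 2.
Next, symmetry: the z-axis is an axis of rotation, so x and y enter only as x² + y².
Then, observable constraints: no x-intercept at any integer in the box; no y-intercept at any integer in the box.
Finally, fitting integer coefficients to these (and the overall shape) gives p.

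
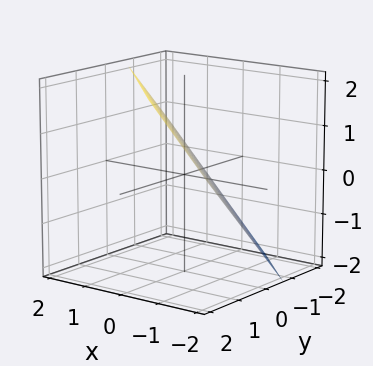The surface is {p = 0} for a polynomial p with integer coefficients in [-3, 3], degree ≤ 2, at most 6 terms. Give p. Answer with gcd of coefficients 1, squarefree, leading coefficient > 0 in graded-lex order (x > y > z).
The degree is 1 — every cross-section is a straight line — this is a plane.
Putting this together gives p.

3*x + 3*y - 3*z + 2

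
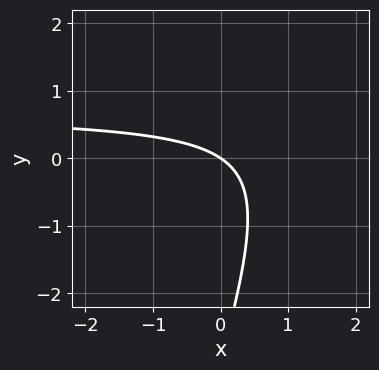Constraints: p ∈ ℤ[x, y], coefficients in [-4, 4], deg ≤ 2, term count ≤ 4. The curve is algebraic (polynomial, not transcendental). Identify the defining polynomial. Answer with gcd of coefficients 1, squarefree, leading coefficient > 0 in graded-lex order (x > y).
3*x*y - y^2 - 2*x - 3*y

First, the degree is 2 — no degree-1 curve has this shape.
Then, reading off the gridlines: it crosses the y-axis at the gridline y = 0; it meets the x-axis at x = 0 (among the integer gridlines).
Finally, fitting integer coefficients to these (and the overall shape) gives p.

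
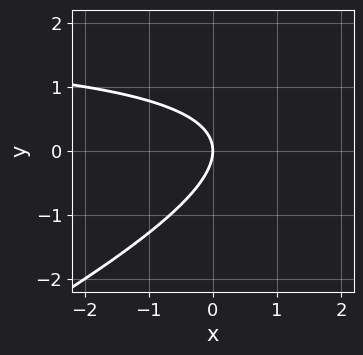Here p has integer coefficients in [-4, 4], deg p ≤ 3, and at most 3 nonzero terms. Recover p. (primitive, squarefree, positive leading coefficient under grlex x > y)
deg p = 2.
From the axis intercepts and sections: it meets the y-axis at y = 0 (among the integer gridlines); one x-axis crossing is at x = 0.
Assembling these constraints gives the stated polynomial.

x*y - 2*y^2 - 2*x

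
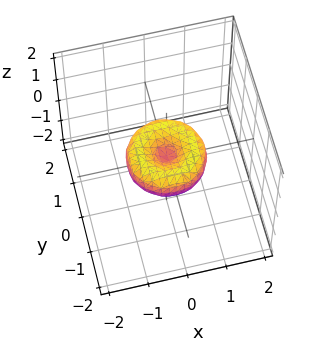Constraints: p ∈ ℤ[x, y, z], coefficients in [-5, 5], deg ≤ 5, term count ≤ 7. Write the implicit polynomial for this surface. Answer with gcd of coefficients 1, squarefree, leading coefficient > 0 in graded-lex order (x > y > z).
2*x^4 + 4*x^2*y^2 + 2*y^4 - 2*x^2 - 2*y^2 + 3*z^2

(a) deg p = 4. A generic line meets the surface in up to 4 points.
(b) Symmetries: every cross-section ⟂ z is a circle, so x, y appear only via x² + y².
(c) Reading off the gridlines: the x-axis gridline crossings are at x ∈ {-1, 0, 1}; among the integer gridlines, it crosses the y-axis at y ∈ {-1, 0, 1}.
(d) The integer polynomial consistent with all of this is the stated p.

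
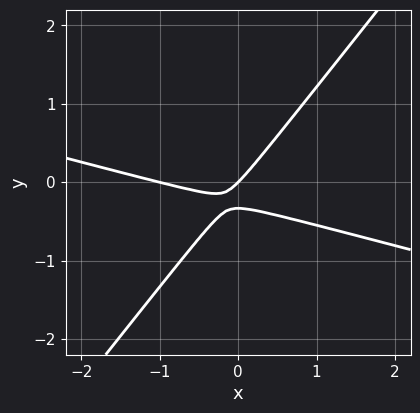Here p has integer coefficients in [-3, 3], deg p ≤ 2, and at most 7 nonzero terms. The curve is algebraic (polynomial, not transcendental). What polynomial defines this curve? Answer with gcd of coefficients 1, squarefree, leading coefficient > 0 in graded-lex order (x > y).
(a) Degree: a generic line meets the curve in up to 2 points, so deg p = 2.
(b) Reading off the gridlines: the x-axis gridline crossings are at x ∈ {-1, 0}; one y-axis crossing is at y = 0.
(c) Putting this together gives p.

x^2 + 3*x*y - 3*y^2 + x - y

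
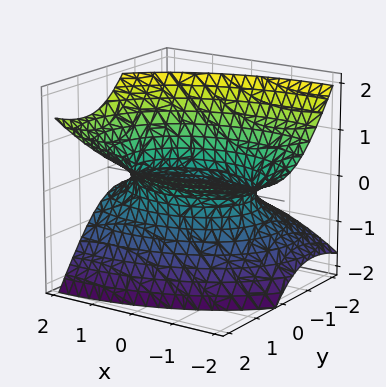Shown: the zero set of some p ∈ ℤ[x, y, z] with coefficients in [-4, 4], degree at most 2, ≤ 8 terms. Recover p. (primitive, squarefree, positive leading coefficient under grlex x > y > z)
1. Degree: a generic line meets the surface in up to 2 points, so deg p = 2.
2. Reading off the gridlines: among the integer gridlines, it crosses the y-axis at y ∈ {-1, 1}; it misses every integer gridline on the z-axis.
3. Solving for integer coefficients yields p as stated.

x^2 + 2*x*z + 2*y^2 - 3*y*z - 3*z^2 - 2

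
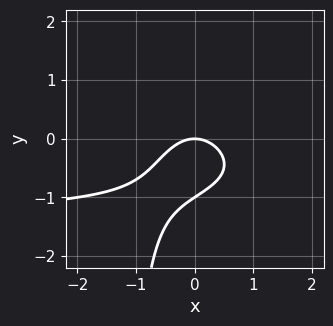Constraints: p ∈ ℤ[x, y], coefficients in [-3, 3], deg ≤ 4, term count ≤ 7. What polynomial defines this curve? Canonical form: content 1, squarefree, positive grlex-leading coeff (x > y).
2*x^2*y + 2*x*y^2 + 3*x^2 + 3*y^2 + 3*y

The degree is 3 — a generic line meets the curve in up to 3 points.
From the axis intercepts and sections: among the integer gridlines, it crosses the y-axis at y ∈ {-1, 0}; it meets the x-axis at x = 0 (among the integer gridlines).
These observations pin down the coefficients.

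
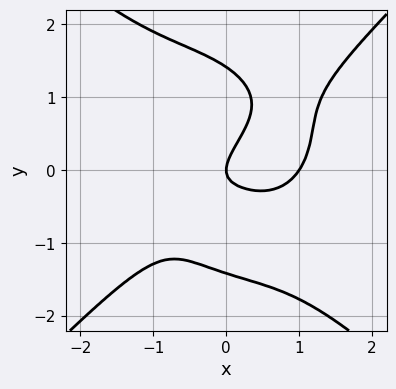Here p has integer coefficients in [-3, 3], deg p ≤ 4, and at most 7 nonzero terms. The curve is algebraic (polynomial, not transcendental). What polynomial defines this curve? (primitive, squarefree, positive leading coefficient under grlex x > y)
Degree: the shape is more complex than any degree-3 curve, so deg p = 4.
From the axis intercepts and sections: among the integer gridlines, it crosses the x-axis at x ∈ {0, 1}; one y-axis crossing is at y = 0.
Putting this together gives p.

x^4 - y^4 - 2*x*y + 2*y^2 - x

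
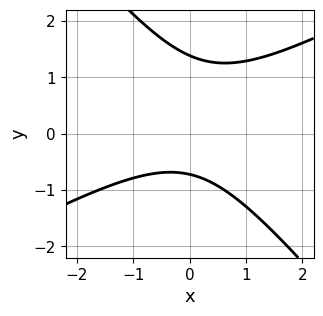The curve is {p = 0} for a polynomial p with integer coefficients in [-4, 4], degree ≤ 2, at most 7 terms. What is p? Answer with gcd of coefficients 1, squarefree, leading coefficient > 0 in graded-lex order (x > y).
2*x^2 - 2*x*y - 3*y^2 + 2*y + 3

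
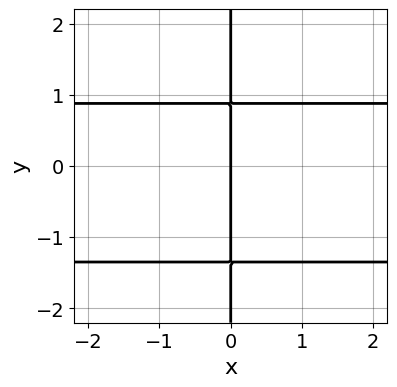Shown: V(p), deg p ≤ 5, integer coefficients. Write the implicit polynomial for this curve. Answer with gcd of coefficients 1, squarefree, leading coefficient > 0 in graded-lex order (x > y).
1. Degree: a generic line meets the curve in up to 4 points, so deg p = 4.
2. Against the integer gridlines: one x-axis crossing is at x = 0; the visible y-axis segment lies entirely on the curve.
3. Putting this together gives p.

x*y^3 + 3*x*y^2 - 3*x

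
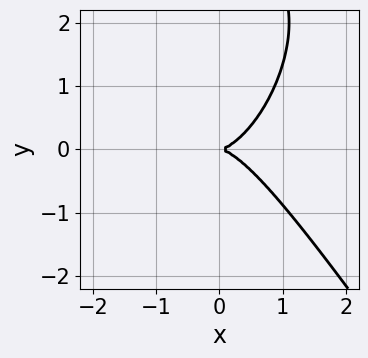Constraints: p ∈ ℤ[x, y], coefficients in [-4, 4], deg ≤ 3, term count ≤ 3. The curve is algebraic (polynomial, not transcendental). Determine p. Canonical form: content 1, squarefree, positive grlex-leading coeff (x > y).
Degree: a generic line meets the curve in up to 3 points, so deg p = 3.
From the visible intercepts: one y-axis crossing is at y = 0; it meets the x-axis at x = 0 (among the integer gridlines).
These observations pin down the coefficients.

3*x^3 + y^3 - 3*y^2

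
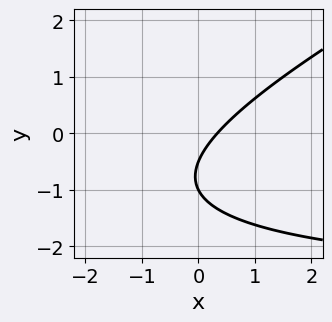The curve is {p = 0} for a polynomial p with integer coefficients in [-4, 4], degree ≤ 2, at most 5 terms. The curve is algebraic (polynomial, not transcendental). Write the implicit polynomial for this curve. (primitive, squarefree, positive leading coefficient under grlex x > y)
x*y - 2*y^2 + 3*x - 3*y - 1

First, degree: the shape is more complex than any degree-1 curve, so deg p = 2.
Next, reading off the gridlines: it meets the y-axis at y = -1 (among the integer gridlines).
Finally, matching integer coefficients to the picture gives p.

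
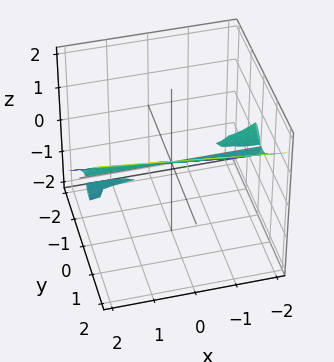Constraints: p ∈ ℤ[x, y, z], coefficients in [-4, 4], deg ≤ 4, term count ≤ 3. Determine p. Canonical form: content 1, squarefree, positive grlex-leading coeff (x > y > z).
First, there are 3 components.
Next, the degree is 3 — no degree-2 surface has this shape.
Then, checking where it meets the axes: the visible x-axis segment lies entirely on the surface; it crosses the y-axis at the gridline y = 0; it crosses the z-axis at the gridline z = 0.
Finally, solving for integer coefficients yields p as stated.

x*y*z + 2*y^3 - 3*z^3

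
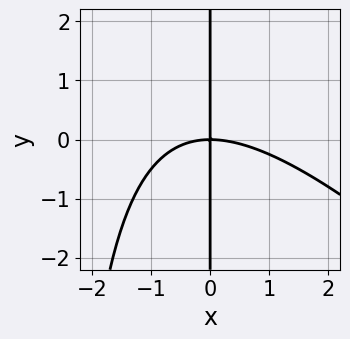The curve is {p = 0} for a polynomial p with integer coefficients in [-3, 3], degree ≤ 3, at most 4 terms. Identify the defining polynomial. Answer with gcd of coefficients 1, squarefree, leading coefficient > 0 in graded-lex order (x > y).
x^3 + x^2*y + 3*x*y

The degree is 3 — a generic line meets the curve in up to 3 points.
Reading off the gridlines: it meets the x-axis at x = 0 (among the integer gridlines); every point of the y-axis in the box is on the curve.
Matching integer coefficients to the picture gives p.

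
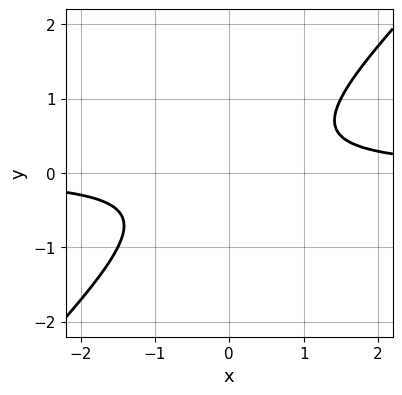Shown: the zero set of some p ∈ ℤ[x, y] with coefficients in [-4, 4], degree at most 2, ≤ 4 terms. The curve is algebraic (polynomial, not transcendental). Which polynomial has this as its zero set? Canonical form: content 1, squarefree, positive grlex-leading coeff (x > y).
2*x*y - 2*y^2 - 1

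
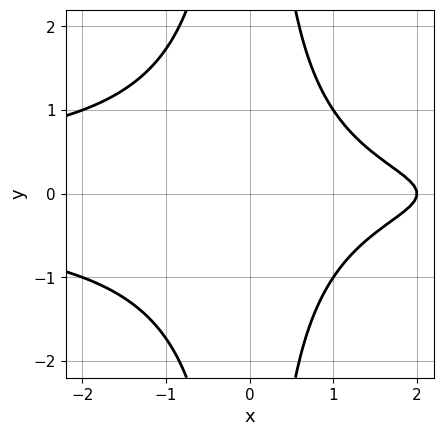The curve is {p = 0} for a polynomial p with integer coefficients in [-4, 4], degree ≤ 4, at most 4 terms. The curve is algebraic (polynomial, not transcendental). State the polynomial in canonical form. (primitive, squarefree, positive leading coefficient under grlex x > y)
1. Degree: no degree-3 curve has this shape, so deg p = 4.
2. Symmetries: it's symmetric under y → −y, forcing even powers of y.
3. Checking where it meets the axes: the curve avoids every integer y-axis point in the box; one x-axis crossing is at x = 2.
4. Assembling these constraints gives the stated polynomial.

x^2*y^2 + x - 2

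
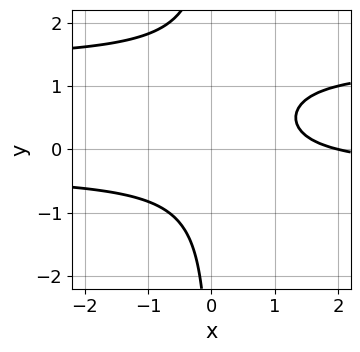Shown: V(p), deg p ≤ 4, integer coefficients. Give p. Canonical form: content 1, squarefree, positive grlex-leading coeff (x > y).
2*x*y^2 - 2*x*y - x + 2

deg p = 3.
Checking where it meets the axes: it meets the x-axis at x = 2 (among the integer gridlines); the curve avoids every integer y-axis point in the box.
Matching integer coefficients to the picture gives p.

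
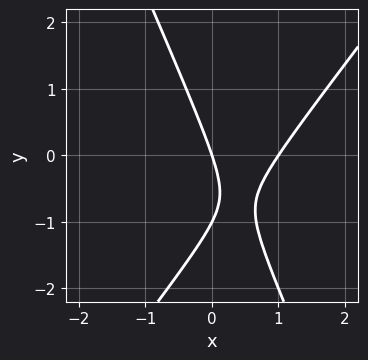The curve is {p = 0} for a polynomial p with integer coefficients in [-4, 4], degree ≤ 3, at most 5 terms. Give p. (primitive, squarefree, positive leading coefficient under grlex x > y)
3*x^2 - x*y - y^2 - 3*x - y

First, deg p = 2.
Then, reading off the gridlines: the y-axis gridline crossings are at y ∈ {-1, 0}; among the integer gridlines, it crosses the x-axis at x ∈ {0, 1}.
Finally, together with the visible shape, these determine p as stated.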